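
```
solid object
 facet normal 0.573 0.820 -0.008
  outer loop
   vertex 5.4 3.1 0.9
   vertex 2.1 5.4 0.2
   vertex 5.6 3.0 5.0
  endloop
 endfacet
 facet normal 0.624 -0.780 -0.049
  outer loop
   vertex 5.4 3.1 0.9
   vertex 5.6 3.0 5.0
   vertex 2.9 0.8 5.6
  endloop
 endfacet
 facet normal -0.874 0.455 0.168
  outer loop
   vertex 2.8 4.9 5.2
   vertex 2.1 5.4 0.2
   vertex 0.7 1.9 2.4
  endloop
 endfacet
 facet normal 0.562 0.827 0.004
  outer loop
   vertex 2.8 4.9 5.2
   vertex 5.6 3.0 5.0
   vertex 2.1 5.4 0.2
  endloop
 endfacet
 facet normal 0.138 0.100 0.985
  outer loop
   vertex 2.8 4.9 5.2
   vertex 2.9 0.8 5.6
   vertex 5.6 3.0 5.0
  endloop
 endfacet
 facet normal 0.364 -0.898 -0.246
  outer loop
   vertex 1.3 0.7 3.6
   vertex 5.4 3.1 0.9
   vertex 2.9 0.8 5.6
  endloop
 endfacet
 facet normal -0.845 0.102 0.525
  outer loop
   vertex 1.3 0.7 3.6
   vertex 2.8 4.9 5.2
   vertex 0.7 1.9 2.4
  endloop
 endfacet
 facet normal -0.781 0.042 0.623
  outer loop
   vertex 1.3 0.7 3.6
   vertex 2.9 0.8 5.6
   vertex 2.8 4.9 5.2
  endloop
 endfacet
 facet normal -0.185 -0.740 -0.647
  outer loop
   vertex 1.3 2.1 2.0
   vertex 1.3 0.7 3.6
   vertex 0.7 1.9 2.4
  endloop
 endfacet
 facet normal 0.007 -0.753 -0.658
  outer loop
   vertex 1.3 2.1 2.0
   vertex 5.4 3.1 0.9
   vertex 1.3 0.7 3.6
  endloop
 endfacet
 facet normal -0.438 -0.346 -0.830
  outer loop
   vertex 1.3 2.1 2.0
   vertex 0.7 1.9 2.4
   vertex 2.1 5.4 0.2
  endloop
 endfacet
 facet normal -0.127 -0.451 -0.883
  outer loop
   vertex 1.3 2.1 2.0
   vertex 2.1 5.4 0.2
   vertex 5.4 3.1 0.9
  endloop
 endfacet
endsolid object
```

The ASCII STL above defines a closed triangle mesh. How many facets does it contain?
12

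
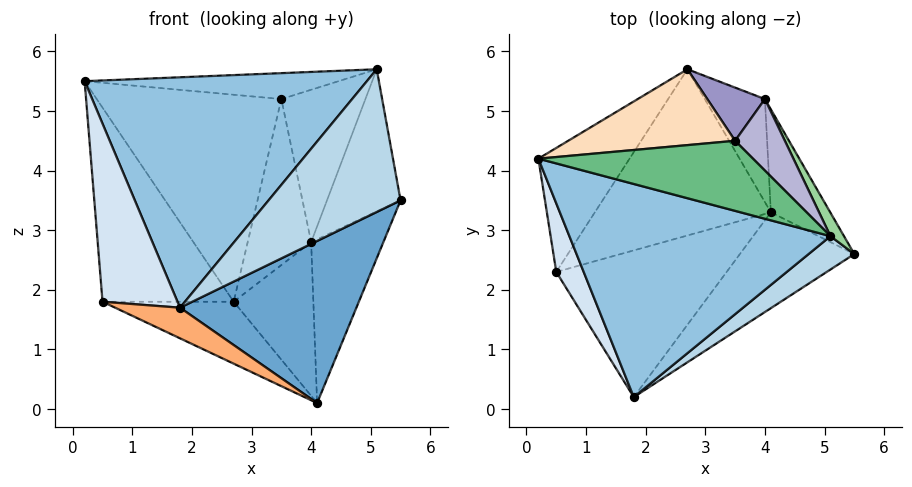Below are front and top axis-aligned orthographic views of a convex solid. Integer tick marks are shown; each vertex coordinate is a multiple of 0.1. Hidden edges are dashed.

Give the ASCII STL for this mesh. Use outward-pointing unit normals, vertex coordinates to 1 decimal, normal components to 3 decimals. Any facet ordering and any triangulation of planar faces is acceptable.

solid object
 facet normal 0.628 -0.670 -0.396
  outer loop
   vertex 4.1 3.3 0.1
   vertex 5.5 2.6 3.5
   vertex 1.8 0.2 1.7
  endloop
 endfacet
 facet normal -0.217 -0.717 0.663
  outer loop
   vertex 5.1 2.9 5.7
   vertex 0.2 4.2 5.5
   vertex 1.8 0.2 1.7
  endloop
 endfacet
 facet normal 0.462 -0.864 0.202
  outer loop
   vertex 5.1 2.9 5.7
   vertex 1.8 0.2 1.7
   vertex 5.5 2.6 3.5
  endloop
 endfacet
 facet normal -0.829 -0.523 0.201
  outer loop
   vertex 0.5 2.3 1.8
   vertex 1.8 0.2 1.7
   vertex 0.2 4.2 5.5
  endloop
 endfacet
 facet normal -0.793 0.513 -0.328
  outer loop
   vertex 0.5 2.3 1.8
   vertex 0.2 4.2 5.5
   vertex 2.7 5.7 1.8
  endloop
 endfacet
 facet normal -0.376 -0.189 -0.907
  outer loop
   vertex 0.5 2.3 1.8
   vertex 4.1 3.3 0.1
   vertex 1.8 0.2 1.7
  endloop
 endfacet
 facet normal -0.475 0.307 -0.825
  outer loop
   vertex 0.5 2.3 1.8
   vertex 2.7 5.7 1.8
   vertex 4.1 3.3 0.1
  endloop
 endfacet
 facet normal -0.054 0.938 0.344
  outer loop
   vertex 3.5 4.5 5.2
   vertex 2.7 5.7 1.8
   vertex 0.2 4.2 5.5
  endloop
 endfacet
 facet normal 0.054 0.346 0.937
  outer loop
   vertex 3.5 4.5 5.2
   vertex 0.2 4.2 5.5
   vertex 5.1 2.9 5.7
  endloop
 endfacet
 facet normal 0.853 0.515 0.085
  outer loop
   vertex 4.0 5.2 2.8
   vertex 5.1 2.9 5.7
   vertex 5.5 2.6 3.5
  endloop
 endfacet
 facet normal 0.864 0.426 -0.268
  outer loop
   vertex 4.0 5.2 2.8
   vertex 5.5 2.6 3.5
   vertex 4.1 3.3 0.1
  endloop
 endfacet
 facet normal 0.599 0.665 -0.446
  outer loop
   vertex 4.0 5.2 2.8
   vertex 4.1 3.3 0.1
   vertex 2.7 5.7 1.8
  endloop
 endfacet
 facet normal 0.130 0.944 0.303
  outer loop
   vertex 4.0 5.2 2.8
   vertex 2.7 5.7 1.8
   vertex 3.5 4.5 5.2
  endloop
 endfacet
 facet normal 0.611 0.716 0.336
  outer loop
   vertex 4.0 5.2 2.8
   vertex 3.5 4.5 5.2
   vertex 5.1 2.9 5.7
  endloop
 endfacet
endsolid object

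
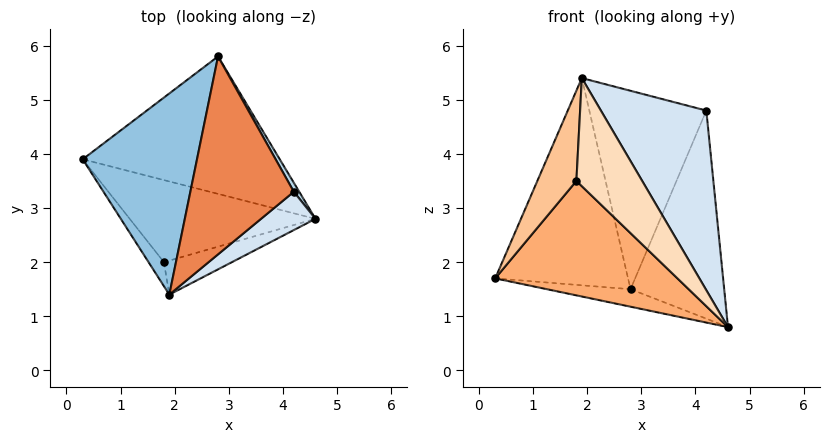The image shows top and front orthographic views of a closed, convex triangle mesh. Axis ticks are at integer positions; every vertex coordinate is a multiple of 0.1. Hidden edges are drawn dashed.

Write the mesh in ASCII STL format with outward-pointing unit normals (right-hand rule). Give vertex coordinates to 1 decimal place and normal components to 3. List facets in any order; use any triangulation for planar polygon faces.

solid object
 facet normal -0.173 0.124 -0.977
  outer loop
   vertex 2.8 5.8 1.5
   vertex 4.6 2.8 0.8
   vertex 0.3 3.9 1.7
  endloop
 endfacet
 facet normal -0.440 0.644 0.626
  outer loop
   vertex 1.9 1.4 5.4
   vertex 2.8 5.8 1.5
   vertex 0.3 3.9 1.7
  endloop
 endfacet
 facet normal 0.860 0.511 0.022
  outer loop
   vertex 4.2 3.3 4.8
   vertex 4.6 2.8 0.8
   vertex 2.8 5.8 1.5
  endloop
 endfacet
 facet normal 0.653 -0.741 0.158
  outer loop
   vertex 4.2 3.3 4.8
   vertex 1.9 1.4 5.4
   vertex 4.6 2.8 0.8
  endloop
 endfacet
 facet normal -0.372 0.657 0.656
  outer loop
   vertex 4.2 3.3 4.8
   vertex 2.8 5.8 1.5
   vertex 1.9 1.4 5.4
  endloop
 endfacet
 facet normal -0.313 -0.772 -0.554
  outer loop
   vertex 1.8 2.0 3.5
   vertex 0.3 3.9 1.7
   vertex 4.6 2.8 0.8
  endloop
 endfacet
 facet normal -0.675 -0.713 -0.190
  outer loop
   vertex 1.8 2.0 3.5
   vertex 1.9 1.4 5.4
   vertex 0.3 3.9 1.7
  endloop
 endfacet
 facet normal -0.017 -0.954 -0.300
  outer loop
   vertex 1.8 2.0 3.5
   vertex 4.6 2.8 0.8
   vertex 1.9 1.4 5.4
  endloop
 endfacet
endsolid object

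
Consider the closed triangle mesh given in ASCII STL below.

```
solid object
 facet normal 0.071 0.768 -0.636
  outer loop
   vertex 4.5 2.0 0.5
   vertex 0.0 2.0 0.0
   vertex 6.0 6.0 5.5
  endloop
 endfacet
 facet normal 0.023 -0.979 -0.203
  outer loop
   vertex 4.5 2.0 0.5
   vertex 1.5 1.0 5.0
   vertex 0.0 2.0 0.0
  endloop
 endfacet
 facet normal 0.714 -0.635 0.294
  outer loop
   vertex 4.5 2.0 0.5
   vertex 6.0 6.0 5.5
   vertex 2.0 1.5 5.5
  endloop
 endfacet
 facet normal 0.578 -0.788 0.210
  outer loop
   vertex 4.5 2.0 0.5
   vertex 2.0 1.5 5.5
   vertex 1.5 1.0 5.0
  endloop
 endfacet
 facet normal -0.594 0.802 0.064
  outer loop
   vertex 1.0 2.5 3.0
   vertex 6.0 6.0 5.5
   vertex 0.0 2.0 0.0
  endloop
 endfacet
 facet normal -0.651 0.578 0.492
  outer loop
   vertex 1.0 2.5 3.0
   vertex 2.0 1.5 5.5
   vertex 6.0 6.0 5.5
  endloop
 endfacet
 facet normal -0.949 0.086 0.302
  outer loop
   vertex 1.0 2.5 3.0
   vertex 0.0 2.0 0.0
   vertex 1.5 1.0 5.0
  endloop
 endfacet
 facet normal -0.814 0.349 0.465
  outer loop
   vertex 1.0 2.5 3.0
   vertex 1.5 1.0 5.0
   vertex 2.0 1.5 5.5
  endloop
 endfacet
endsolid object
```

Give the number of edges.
12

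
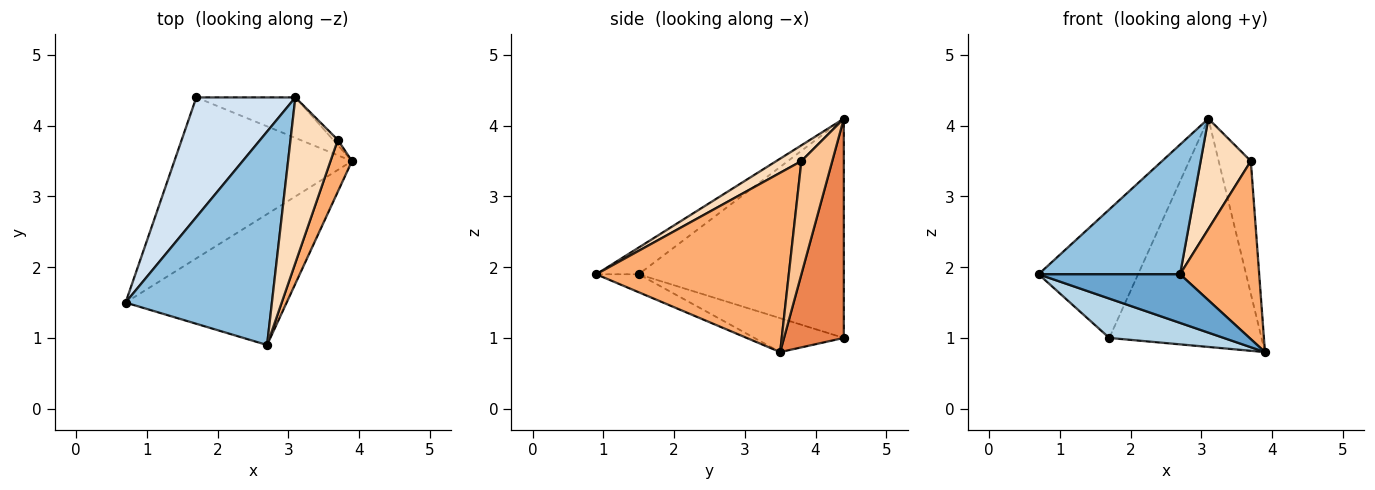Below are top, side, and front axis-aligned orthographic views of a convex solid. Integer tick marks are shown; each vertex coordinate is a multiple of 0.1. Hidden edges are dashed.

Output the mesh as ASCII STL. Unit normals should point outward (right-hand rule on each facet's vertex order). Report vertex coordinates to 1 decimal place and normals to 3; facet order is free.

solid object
 facet normal -0.104 -0.346 -0.932
  outer loop
   vertex 2.7 0.9 1.9
   vertex 0.7 1.5 1.9
   vertex 3.9 3.5 0.8
  endloop
 endfacet
 facet normal -0.154 -0.513 0.844
  outer loop
   vertex 3.1 4.4 4.1
   vertex 0.7 1.5 1.9
   vertex 2.7 0.9 1.9
  endloop
 endfacet
 facet normal -0.182 -0.234 -0.955
  outer loop
   vertex 1.7 4.4 1.0
   vertex 3.9 3.5 0.8
   vertex 0.7 1.5 1.9
  endloop
 endfacet
 facet normal -0.834 0.404 0.376
  outer loop
   vertex 1.7 4.4 1.0
   vertex 0.7 1.5 1.9
   vertex 3.1 4.4 4.1
  endloop
 endfacet
 facet normal 0.361 0.918 -0.163
  outer loop
   vertex 1.7 4.4 1.0
   vertex 3.1 4.4 4.1
   vertex 3.9 3.5 0.8
  endloop
 endfacet
 facet normal 0.919 -0.378 0.110
  outer loop
   vertex 3.7 3.8 3.5
   vertex 2.7 0.9 1.9
   vertex 3.9 3.5 0.8
  endloop
 endfacet
 facet normal 0.692 0.721 -0.029
  outer loop
   vertex 3.7 3.8 3.5
   vertex 3.9 3.5 0.8
   vertex 3.1 4.4 4.1
  endloop
 endfacet
 facet normal 0.267 -0.535 0.802
  outer loop
   vertex 3.7 3.8 3.5
   vertex 3.1 4.4 4.1
   vertex 2.7 0.9 1.9
  endloop
 endfacet
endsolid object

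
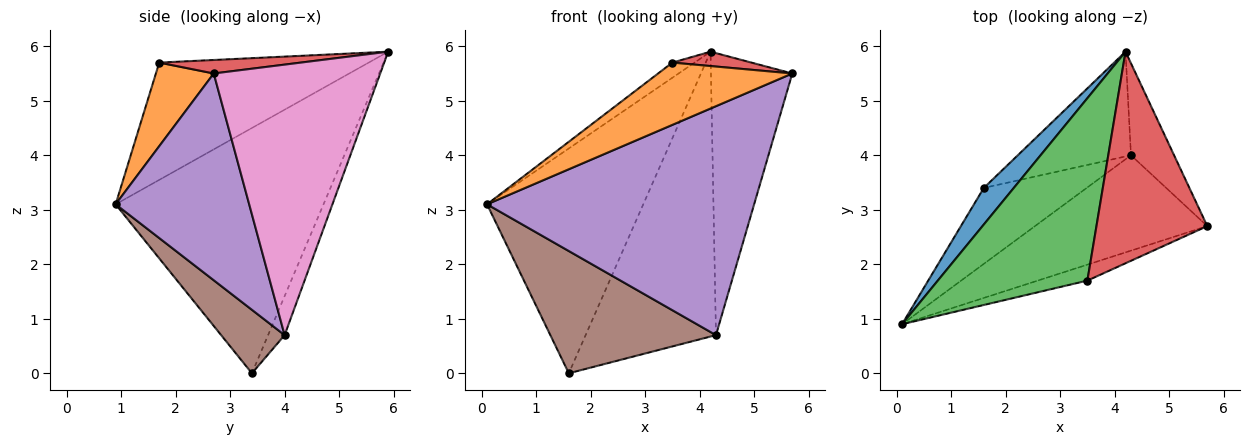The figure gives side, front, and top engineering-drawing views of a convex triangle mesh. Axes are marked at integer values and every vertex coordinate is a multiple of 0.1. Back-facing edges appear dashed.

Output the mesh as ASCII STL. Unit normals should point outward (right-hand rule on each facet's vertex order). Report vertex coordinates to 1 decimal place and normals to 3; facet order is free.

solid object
 facet normal -0.796 0.598 0.097
  outer loop
   vertex 1.6 3.4 0.0
   vertex 0.1 0.9 3.1
   vertex 4.2 5.9 5.9
  endloop
 endfacet
 facet normal 0.385 -0.894 -0.229
  outer loop
   vertex 3.5 1.7 5.7
   vertex 0.1 0.9 3.1
   vertex 5.7 2.7 5.5
  endloop
 endfacet
 facet normal -0.616 0.065 0.785
  outer loop
   vertex 3.5 1.7 5.7
   vertex 4.2 5.9 5.9
   vertex 0.1 0.9 3.1
  endloop
 endfacet
 facet normal 0.121 -0.067 0.990
  outer loop
   vertex 3.5 1.7 5.7
   vertex 5.7 2.7 5.5
   vertex 4.2 5.9 5.9
  endloop
 endfacet
 facet normal 0.419 -0.838 -0.349
  outer loop
   vertex 4.3 4.0 0.7
   vertex 5.7 2.7 5.5
   vertex 0.1 0.9 3.1
  endloop
 endfacet
 facet normal 0.310 -0.808 -0.502
  outer loop
   vertex 4.3 4.0 0.7
   vertex 0.1 0.9 3.1
   vertex 1.6 3.4 0.0
  endloop
 endfacet
 facet normal 0.889 0.435 -0.142
  outer loop
   vertex 4.3 4.0 0.7
   vertex 4.2 5.9 5.9
   vertex 5.7 2.7 5.5
  endloop
 endfacet
 facet normal -0.118 0.932 -0.343
  outer loop
   vertex 4.3 4.0 0.7
   vertex 1.6 3.4 0.0
   vertex 4.2 5.9 5.9
  endloop
 endfacet
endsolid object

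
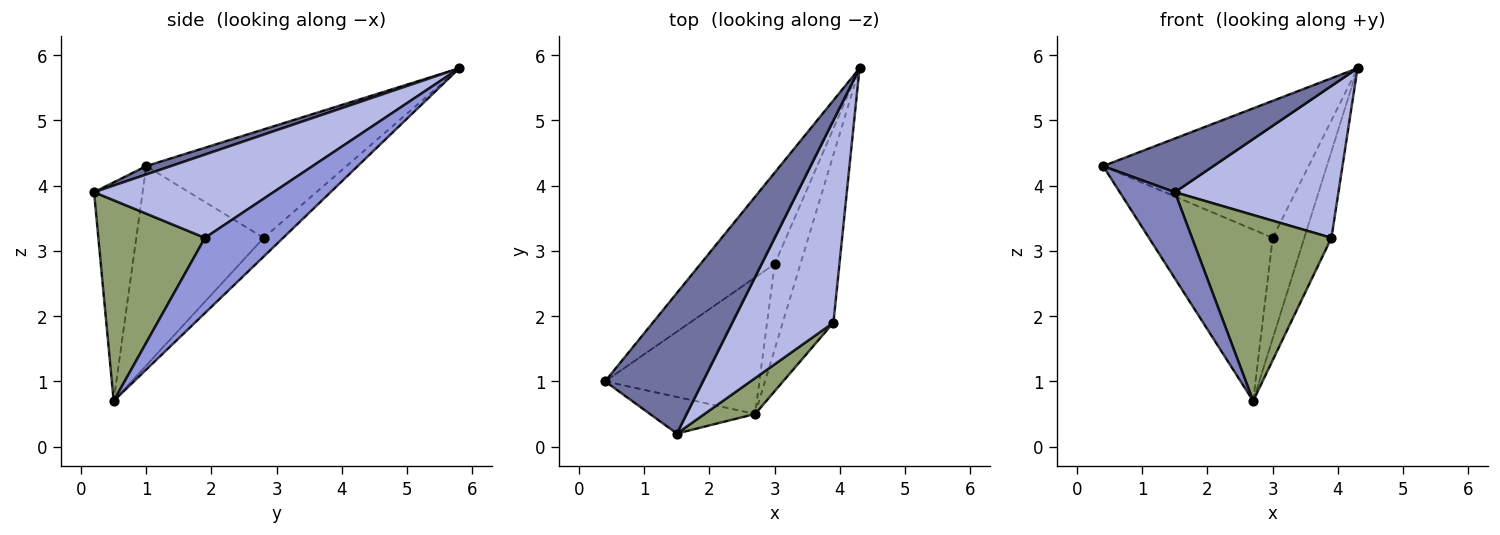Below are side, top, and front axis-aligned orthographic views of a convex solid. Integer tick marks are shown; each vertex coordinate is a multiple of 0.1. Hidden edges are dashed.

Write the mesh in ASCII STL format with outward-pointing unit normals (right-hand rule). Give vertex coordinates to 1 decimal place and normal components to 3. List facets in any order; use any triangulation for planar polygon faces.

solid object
 facet normal 0.080 -0.356 0.931
  outer loop
   vertex 1.5 0.2 3.9
   vertex 4.3 5.8 5.8
   vertex 0.4 1.0 4.3
  endloop
 endfacet
 facet normal -0.630 -0.715 -0.303
  outer loop
   vertex 1.5 0.2 3.9
   vertex 0.4 1.0 4.3
   vertex 2.7 0.5 0.7
  endloop
 endfacet
 facet normal 0.797 0.276 -0.537
  outer loop
   vertex 3.9 1.9 3.2
   vertex 2.7 0.5 0.7
   vertex 4.3 5.8 5.8
  endloop
 endfacet
 facet normal 0.550 -0.502 0.668
  outer loop
   vertex 3.9 1.9 3.2
   vertex 4.3 5.8 5.8
   vertex 1.5 0.2 3.9
  endloop
 endfacet
 facet normal 0.600 -0.785 0.152
  outer loop
   vertex 3.9 1.9 3.2
   vertex 1.5 0.2 3.9
   vertex 2.7 0.5 0.7
  endloop
 endfacet
 facet normal -0.630 0.646 -0.431
  outer loop
   vertex 3.0 2.8 3.2
   vertex 0.4 1.0 4.3
   vertex 4.3 5.8 5.8
  endloop
 endfacet
 facet normal -0.627 0.609 -0.485
  outer loop
   vertex 3.0 2.8 3.2
   vertex 2.7 0.5 0.7
   vertex 0.4 1.0 4.3
  endloop
 endfacet
 facet normal -0.425 0.691 -0.585
  outer loop
   vertex 3.0 2.8 3.2
   vertex 4.3 5.8 5.8
   vertex 2.7 0.5 0.7
  endloop
 endfacet
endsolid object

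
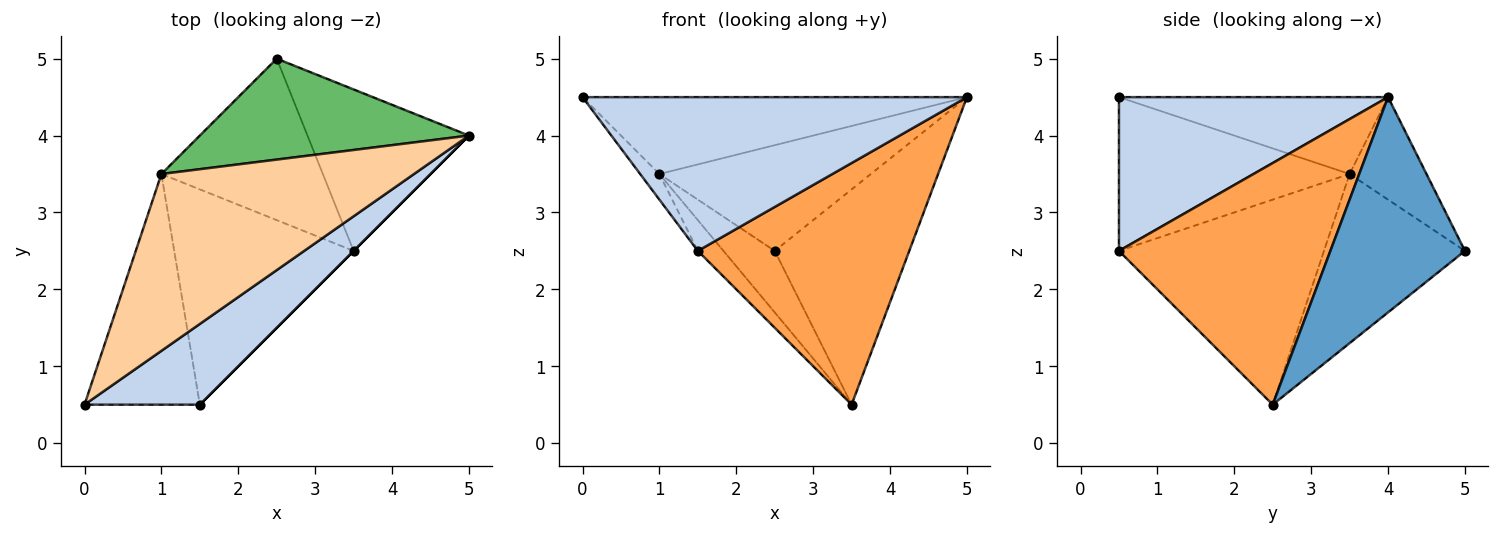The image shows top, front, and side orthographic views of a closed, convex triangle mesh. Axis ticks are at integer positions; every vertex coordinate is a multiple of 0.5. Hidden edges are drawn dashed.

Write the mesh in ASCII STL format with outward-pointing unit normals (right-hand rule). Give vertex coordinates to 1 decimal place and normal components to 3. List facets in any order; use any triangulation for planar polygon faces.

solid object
 facet normal 0.625 0.625 -0.469
  outer loop
   vertex 3.5 2.5 0.5
   vertex 2.5 5.0 2.5
   vertex 5.0 4.0 4.5
  endloop
 endfacet
 facet normal 0.527 -0.753 0.395
  outer loop
   vertex 1.5 0.5 2.5
   vertex 5.0 4.0 4.5
   vertex 0.0 0.5 4.5
  endloop
 endfacet
 facet normal 0.707 -0.707 0.000
  outer loop
   vertex 1.5 0.5 2.5
   vertex 3.5 2.5 0.5
   vertex 5.0 4.0 4.5
  endloop
 endfacet
 facet normal -0.269 0.384 0.883
  outer loop
   vertex 1.0 3.5 3.5
   vertex 0.0 0.5 4.5
   vertex 5.0 4.0 4.5
  endloop
 endfacet
 facet normal -0.254 0.700 0.668
  outer loop
   vertex 1.0 3.5 3.5
   vertex 5.0 4.0 4.5
   vertex 2.5 5.0 2.5
  endloop
 endfacet
 facet normal -0.798 0.067 -0.599
  outer loop
   vertex 1.0 3.5 3.5
   vertex 1.5 0.5 2.5
   vertex 0.0 0.5 4.5
  endloop
 endfacet
 facet normal -0.700 0.254 -0.668
  outer loop
   vertex 1.0 3.5 3.5
   vertex 2.5 5.0 2.5
   vertex 3.5 2.5 0.5
  endloop
 endfacet
 facet normal -0.749 0.094 -0.656
  outer loop
   vertex 1.0 3.5 3.5
   vertex 3.5 2.5 0.5
   vertex 1.5 0.5 2.5
  endloop
 endfacet
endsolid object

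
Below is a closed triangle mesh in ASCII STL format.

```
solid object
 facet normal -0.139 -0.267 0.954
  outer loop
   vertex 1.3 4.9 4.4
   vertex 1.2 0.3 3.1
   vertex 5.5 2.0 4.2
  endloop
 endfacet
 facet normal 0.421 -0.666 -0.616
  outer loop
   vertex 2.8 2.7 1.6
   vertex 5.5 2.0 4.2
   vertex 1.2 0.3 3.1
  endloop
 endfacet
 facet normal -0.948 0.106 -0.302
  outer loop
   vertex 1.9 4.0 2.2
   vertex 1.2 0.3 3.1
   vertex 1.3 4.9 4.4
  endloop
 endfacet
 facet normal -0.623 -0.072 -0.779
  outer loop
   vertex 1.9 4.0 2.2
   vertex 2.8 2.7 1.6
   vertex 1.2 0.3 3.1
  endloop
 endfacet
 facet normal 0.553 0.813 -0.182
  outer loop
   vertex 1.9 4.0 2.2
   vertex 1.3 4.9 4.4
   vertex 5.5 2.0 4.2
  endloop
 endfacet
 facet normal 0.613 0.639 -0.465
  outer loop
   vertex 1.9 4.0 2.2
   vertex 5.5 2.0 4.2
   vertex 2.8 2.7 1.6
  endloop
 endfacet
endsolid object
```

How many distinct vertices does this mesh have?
5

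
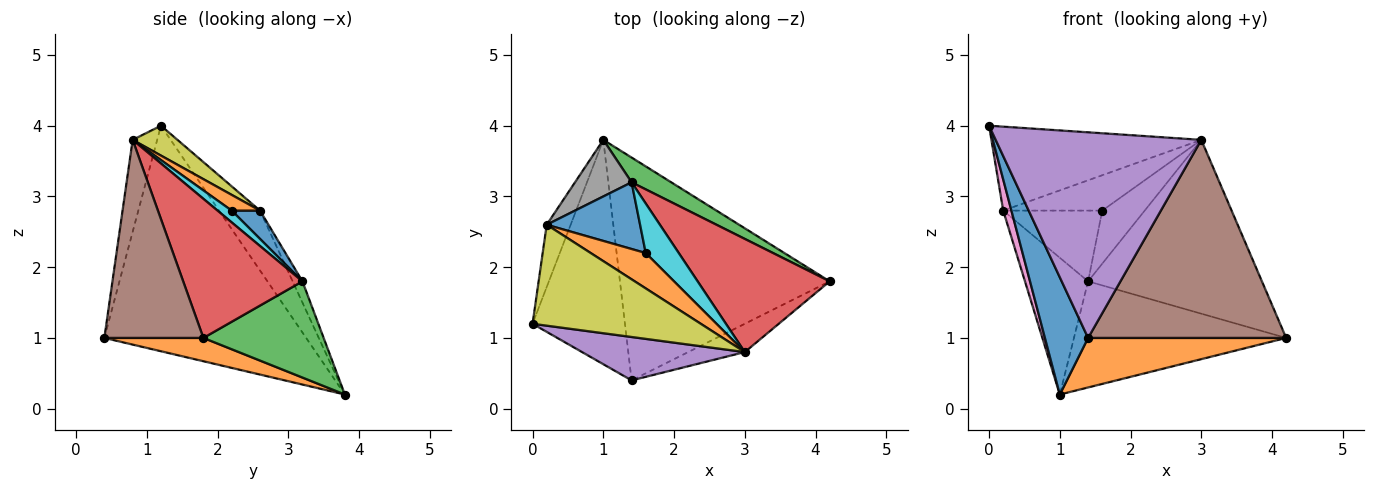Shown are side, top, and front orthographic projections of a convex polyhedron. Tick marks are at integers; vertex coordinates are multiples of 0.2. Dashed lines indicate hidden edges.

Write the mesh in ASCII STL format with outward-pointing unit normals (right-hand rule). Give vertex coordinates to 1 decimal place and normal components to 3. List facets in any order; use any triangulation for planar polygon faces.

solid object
 facet normal -0.908 -0.194 -0.372
  outer loop
   vertex 1.4 0.4 1.0
   vertex 0.0 1.2 4.0
   vertex 1.0 3.8 0.2
  endloop
 endfacet
 facet normal 0.108 -0.216 -0.970
  outer loop
   vertex 1.4 0.4 1.0
   vertex 1.0 3.8 0.2
   vertex 4.2 1.8 1.0
  endloop
 endfacet
 facet normal 0.483 0.853 0.199
  outer loop
   vertex 1.4 3.2 1.8
   vertex 4.2 1.8 1.0
   vertex 1.0 3.8 0.2
  endloop
 endfacet
 facet normal 0.498 0.726 0.473
  outer loop
   vertex 3.0 0.8 3.8
   vertex 4.2 1.8 1.0
   vertex 1.4 3.2 1.8
  endloop
 endfacet
 facet normal -0.116 -0.972 0.205
  outer loop
   vertex 3.0 0.8 3.8
   vertex 0.0 1.2 4.0
   vertex 1.4 0.4 1.0
  endloop
 endfacet
 facet normal 0.444 -0.887 -0.127
  outer loop
   vertex 3.0 0.8 3.8
   vertex 1.4 0.4 1.0
   vertex 4.2 1.8 1.0
  endloop
 endfacet
 facet normal -0.913 -0.183 -0.365
  outer loop
   vertex 0.2 2.6 2.8
   vertex 1.0 3.8 0.2
   vertex 0.0 1.2 4.0
  endloop
 endfacet
 facet normal -0.142 0.915 0.378
  outer loop
   vertex 0.2 2.6 2.8
   vertex 1.4 3.2 1.8
   vertex 1.0 3.8 0.2
  endloop
 endfacet
 facet normal 0.135 0.634 0.762
  outer loop
   vertex 0.2 2.6 2.8
   vertex 0.0 1.2 4.0
   vertex 3.0 0.8 3.8
  endloop
 endfacet
 facet normal 0.237 0.710 0.663
  outer loop
   vertex 1.6 2.2 2.8
   vertex 3.0 0.8 3.8
   vertex 1.4 3.2 1.8
  endloop
 endfacet
 facet normal 0.204 0.712 0.672
  outer loop
   vertex 1.6 2.2 2.8
   vertex 1.4 3.2 1.8
   vertex 0.2 2.6 2.8
  endloop
 endfacet
 facet normal 0.198 0.693 0.693
  outer loop
   vertex 1.6 2.2 2.8
   vertex 0.2 2.6 2.8
   vertex 3.0 0.8 3.8
  endloop
 endfacet
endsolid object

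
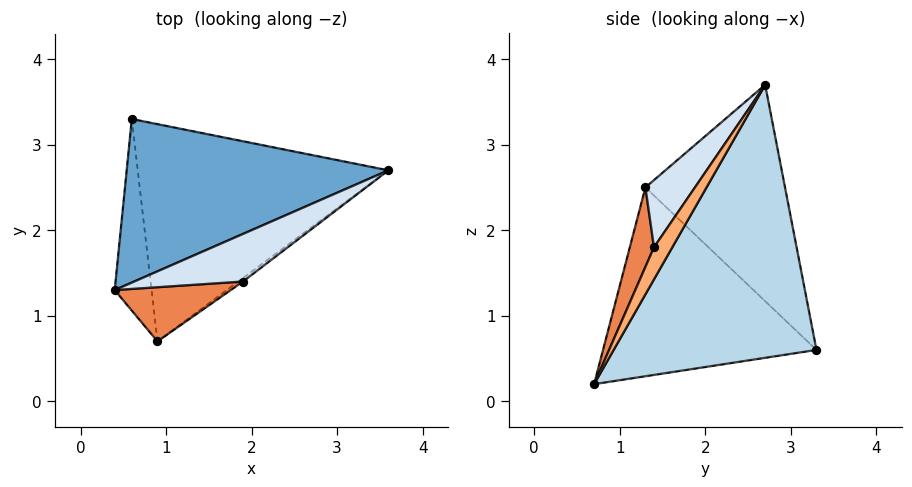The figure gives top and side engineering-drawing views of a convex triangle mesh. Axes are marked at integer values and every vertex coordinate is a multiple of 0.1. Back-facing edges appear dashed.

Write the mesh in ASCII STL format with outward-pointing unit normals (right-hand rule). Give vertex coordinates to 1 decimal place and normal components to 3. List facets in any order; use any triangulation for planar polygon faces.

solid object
 facet normal -0.499 0.623 0.603
  outer loop
   vertex 0.6 3.3 0.6
   vertex 0.4 1.3 2.5
   vertex 3.6 2.7 3.7
  endloop
 endfacet
 facet normal -0.978 -0.083 -0.191
  outer loop
   vertex 0.9 0.7 0.2
   vertex 0.4 1.3 2.5
   vertex 0.6 3.3 0.6
  endloop
 endfacet
 facet normal 0.724 0.186 -0.665
  outer loop
   vertex 0.9 0.7 0.2
   vertex 0.6 3.3 0.6
   vertex 3.6 2.7 3.7
  endloop
 endfacet
 facet normal 0.242 -0.888 0.391
  outer loop
   vertex 1.9 1.4 1.8
   vertex 3.6 2.7 3.7
   vertex 0.4 1.3 2.5
  endloop
 endfacet
 facet normal 0.197 -0.937 0.287
  outer loop
   vertex 1.9 1.4 1.8
   vertex 0.4 1.3 2.5
   vertex 0.9 0.7 0.2
  endloop
 endfacet
 facet normal 0.672 -0.734 -0.099
  outer loop
   vertex 1.9 1.4 1.8
   vertex 0.9 0.7 0.2
   vertex 3.6 2.7 3.7
  endloop
 endfacet
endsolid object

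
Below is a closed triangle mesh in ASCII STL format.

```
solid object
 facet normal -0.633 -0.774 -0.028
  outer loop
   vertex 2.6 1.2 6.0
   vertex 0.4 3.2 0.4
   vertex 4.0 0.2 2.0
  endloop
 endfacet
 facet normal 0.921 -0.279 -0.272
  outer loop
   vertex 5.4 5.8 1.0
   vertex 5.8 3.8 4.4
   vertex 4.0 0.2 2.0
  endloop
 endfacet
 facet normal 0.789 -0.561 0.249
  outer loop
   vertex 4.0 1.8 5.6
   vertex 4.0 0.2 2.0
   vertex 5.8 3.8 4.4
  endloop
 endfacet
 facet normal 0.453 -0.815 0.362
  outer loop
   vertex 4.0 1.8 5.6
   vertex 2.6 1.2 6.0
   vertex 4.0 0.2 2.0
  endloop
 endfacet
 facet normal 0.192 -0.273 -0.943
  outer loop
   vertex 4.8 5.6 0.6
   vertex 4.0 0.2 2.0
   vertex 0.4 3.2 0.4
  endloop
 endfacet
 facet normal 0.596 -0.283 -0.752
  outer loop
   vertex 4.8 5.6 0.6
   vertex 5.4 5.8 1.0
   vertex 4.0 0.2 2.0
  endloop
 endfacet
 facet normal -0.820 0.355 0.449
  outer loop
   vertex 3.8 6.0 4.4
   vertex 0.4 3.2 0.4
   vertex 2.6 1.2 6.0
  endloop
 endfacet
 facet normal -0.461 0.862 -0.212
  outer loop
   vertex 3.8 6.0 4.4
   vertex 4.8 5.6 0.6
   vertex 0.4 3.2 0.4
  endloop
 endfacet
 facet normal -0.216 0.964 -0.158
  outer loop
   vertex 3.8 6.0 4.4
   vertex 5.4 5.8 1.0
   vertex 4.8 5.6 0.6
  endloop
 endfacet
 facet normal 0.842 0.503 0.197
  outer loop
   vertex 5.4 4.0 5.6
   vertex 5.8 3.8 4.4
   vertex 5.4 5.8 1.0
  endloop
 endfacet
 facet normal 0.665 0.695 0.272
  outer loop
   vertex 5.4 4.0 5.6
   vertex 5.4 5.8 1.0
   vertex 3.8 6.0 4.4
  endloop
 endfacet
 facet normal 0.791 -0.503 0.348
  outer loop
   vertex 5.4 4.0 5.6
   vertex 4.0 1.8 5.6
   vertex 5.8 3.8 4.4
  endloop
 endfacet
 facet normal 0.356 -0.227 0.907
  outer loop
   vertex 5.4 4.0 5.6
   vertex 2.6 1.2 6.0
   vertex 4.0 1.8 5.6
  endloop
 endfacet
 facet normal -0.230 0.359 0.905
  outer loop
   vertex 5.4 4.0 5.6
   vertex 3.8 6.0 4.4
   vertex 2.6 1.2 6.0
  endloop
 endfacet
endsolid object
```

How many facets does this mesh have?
14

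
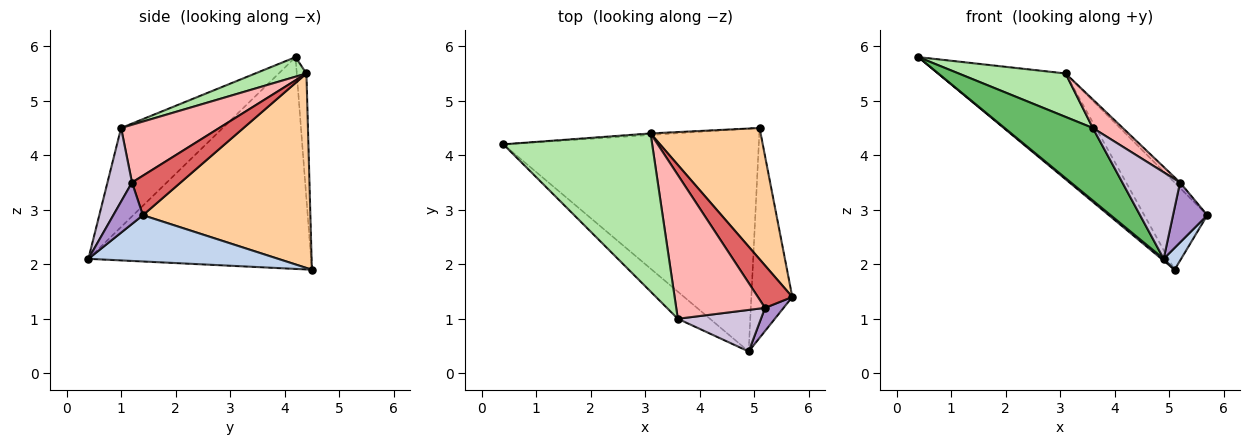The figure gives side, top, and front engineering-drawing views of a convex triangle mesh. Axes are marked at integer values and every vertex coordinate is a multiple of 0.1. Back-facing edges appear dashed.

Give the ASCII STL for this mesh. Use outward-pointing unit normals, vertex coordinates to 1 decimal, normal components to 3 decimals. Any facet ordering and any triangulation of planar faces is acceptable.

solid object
 facet normal -0.638 -0.006 -0.770
  outer loop
   vertex 4.9 0.4 2.1
   vertex 0.4 4.2 5.8
   vertex 5.1 4.5 1.9
  endloop
 endfacet
 facet normal 0.747 -0.069 -0.661
  outer loop
   vertex 4.9 0.4 2.1
   vertex 5.1 4.5 1.9
   vertex 5.7 1.4 2.9
  endloop
 endfacet
 facet normal -0.075 0.997 -0.014
  outer loop
   vertex 3.1 4.4 5.5
   vertex 5.1 4.5 1.9
   vertex 0.4 4.2 5.8
  endloop
 endfacet
 facet normal 0.827 0.311 0.468
  outer loop
   vertex 3.1 4.4 5.5
   vertex 5.7 1.4 2.9
   vertex 5.1 4.5 1.9
  endloop
 endfacet
 facet normal -0.733 -0.637 -0.238
  outer loop
   vertex 3.6 1.0 4.5
   vertex 0.4 4.2 5.8
   vertex 4.9 0.4 2.1
  endloop
 endfacet
 facet normal 0.126 -0.263 0.957
  outer loop
   vertex 3.6 1.0 4.5
   vertex 3.1 4.4 5.5
   vertex 0.4 4.2 5.8
  endloop
 endfacet
 facet normal 0.752 0.084 0.654
  outer loop
   vertex 5.2 1.2 3.5
   vertex 5.7 1.4 2.9
   vertex 3.1 4.4 5.5
  endloop
 endfacet
 facet normal 0.537 -0.164 0.827
  outer loop
   vertex 5.2 1.2 3.5
   vertex 3.1 4.4 5.5
   vertex 3.6 1.0 4.5
  endloop
 endfacet
 facet normal 0.627 -0.726 0.281
  outer loop
   vertex 5.2 1.2 3.5
   vertex 4.9 0.4 2.1
   vertex 5.7 1.4 2.9
  endloop
 endfacet
 facet normal 0.358 -0.842 0.404
  outer loop
   vertex 5.2 1.2 3.5
   vertex 3.6 1.0 4.5
   vertex 4.9 0.4 2.1
  endloop
 endfacet
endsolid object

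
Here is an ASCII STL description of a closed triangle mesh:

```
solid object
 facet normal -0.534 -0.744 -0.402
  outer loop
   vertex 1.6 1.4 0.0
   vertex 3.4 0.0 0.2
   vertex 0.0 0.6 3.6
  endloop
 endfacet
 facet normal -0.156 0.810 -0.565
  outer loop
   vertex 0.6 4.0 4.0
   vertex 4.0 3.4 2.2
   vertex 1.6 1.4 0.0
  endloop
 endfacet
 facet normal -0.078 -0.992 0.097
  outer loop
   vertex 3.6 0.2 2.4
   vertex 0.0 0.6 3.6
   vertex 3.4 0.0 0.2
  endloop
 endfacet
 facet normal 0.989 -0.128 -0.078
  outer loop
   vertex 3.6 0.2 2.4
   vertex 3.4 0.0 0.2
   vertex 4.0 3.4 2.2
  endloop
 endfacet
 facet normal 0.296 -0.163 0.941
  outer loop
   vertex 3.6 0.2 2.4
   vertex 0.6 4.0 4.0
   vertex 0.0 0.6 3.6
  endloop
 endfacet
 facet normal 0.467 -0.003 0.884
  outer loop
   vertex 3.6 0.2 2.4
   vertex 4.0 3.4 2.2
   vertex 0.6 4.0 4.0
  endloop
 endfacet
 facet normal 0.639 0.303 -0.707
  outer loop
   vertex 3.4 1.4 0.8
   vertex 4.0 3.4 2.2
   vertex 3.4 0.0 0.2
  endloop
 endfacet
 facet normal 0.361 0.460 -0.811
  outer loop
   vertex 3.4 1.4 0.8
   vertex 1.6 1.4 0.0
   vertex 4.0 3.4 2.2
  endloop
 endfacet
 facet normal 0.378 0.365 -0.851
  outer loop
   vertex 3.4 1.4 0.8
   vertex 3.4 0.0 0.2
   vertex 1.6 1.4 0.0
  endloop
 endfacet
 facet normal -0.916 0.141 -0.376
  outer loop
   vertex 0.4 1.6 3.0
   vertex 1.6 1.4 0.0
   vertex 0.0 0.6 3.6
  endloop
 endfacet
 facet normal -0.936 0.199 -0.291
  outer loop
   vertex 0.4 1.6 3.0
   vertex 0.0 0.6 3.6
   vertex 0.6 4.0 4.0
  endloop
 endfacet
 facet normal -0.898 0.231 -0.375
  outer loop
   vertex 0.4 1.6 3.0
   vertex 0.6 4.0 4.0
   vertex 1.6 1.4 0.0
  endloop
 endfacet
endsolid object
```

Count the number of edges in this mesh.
18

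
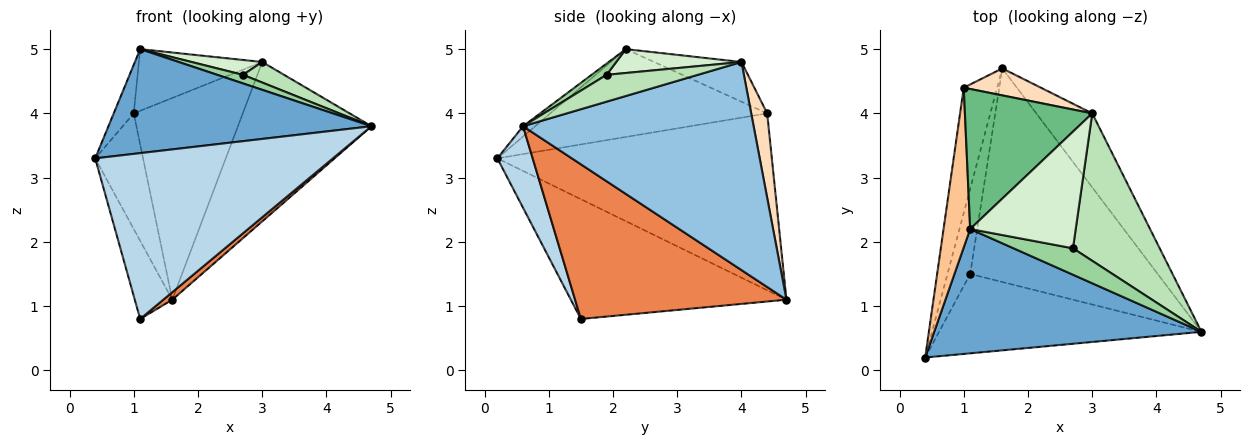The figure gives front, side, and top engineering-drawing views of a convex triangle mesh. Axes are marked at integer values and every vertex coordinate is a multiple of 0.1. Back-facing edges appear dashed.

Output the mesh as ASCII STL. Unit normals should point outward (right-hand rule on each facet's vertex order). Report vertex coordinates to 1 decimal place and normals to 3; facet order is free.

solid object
 facet normal -0.029 -0.641 0.767
  outer loop
   vertex 1.1 2.2 5.0
   vertex 0.4 0.2 3.3
   vertex 4.7 0.6 3.8
  endloop
 endfacet
 facet normal 0.843 0.488 -0.227
  outer loop
   vertex 3.0 4.0 4.8
   vertex 4.7 0.6 3.8
   vertex 1.6 4.7 1.1
  endloop
 endfacet
 facet normal 0.133 -0.894 -0.428
  outer loop
   vertex 1.1 1.5 0.8
   vertex 4.7 0.6 3.8
   vertex 0.4 0.2 3.3
  endloop
 endfacet
 facet normal -0.968 0.169 -0.184
  outer loop
   vertex 1.1 1.5 0.8
   vertex 0.4 0.2 3.3
   vertex 1.6 4.7 1.1
  endloop
 endfacet
 facet normal 0.636 -0.027 -0.771
  outer loop
   vertex 1.1 1.5 0.8
   vertex 1.6 4.7 1.1
   vertex 4.7 0.6 3.8
  endloop
 endfacet
 facet normal -0.969 0.169 -0.183
  outer loop
   vertex 1.0 4.4 4.0
   vertex 1.6 4.7 1.1
   vertex 0.4 0.2 3.3
  endloop
 endfacet
 facet normal -0.953 0.088 0.289
  outer loop
   vertex 1.0 4.4 4.0
   vertex 0.4 0.2 3.3
   vertex 1.1 2.2 5.0
  endloop
 endfacet
 facet normal 0.144 0.981 0.131
  outer loop
   vertex 1.0 4.4 4.0
   vertex 3.0 4.0 4.8
   vertex 1.6 4.7 1.1
  endloop
 endfacet
 facet normal -0.275 0.388 0.880
  outer loop
   vertex 1.0 4.4 4.0
   vertex 1.1 2.2 5.0
   vertex 3.0 4.0 4.8
  endloop
 endfacet
 facet normal 0.177 -0.304 0.936
  outer loop
   vertex 2.7 1.9 4.6
   vertex 1.1 2.2 5.0
   vertex 4.7 0.6 3.8
  endloop
 endfacet
 facet normal 0.293 -0.132 0.947
  outer loop
   vertex 2.7 1.9 4.6
   vertex 4.7 0.6 3.8
   vertex 3.0 4.0 4.8
  endloop
 endfacet
 facet normal 0.219 -0.123 0.968
  outer loop
   vertex 2.7 1.9 4.6
   vertex 3.0 4.0 4.8
   vertex 1.1 2.2 5.0
  endloop
 endfacet
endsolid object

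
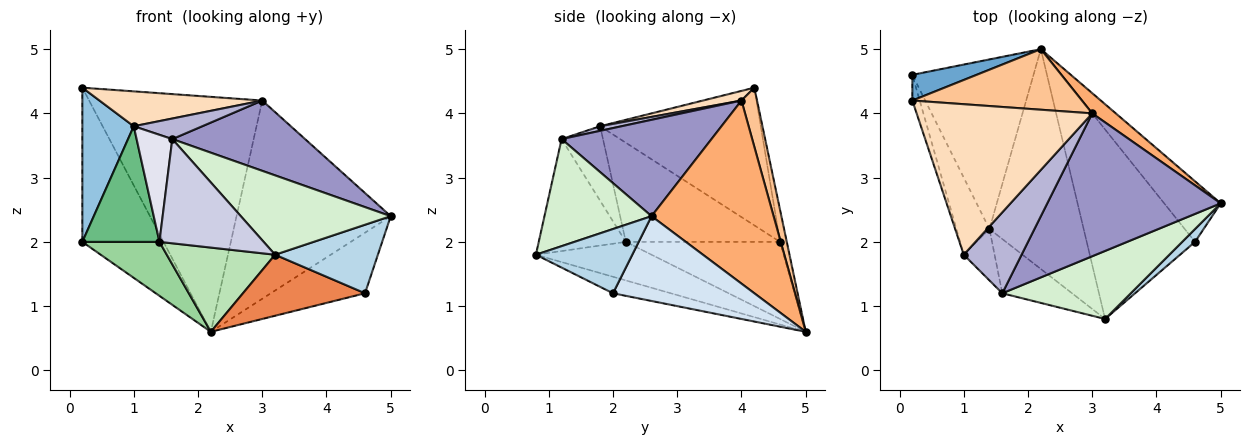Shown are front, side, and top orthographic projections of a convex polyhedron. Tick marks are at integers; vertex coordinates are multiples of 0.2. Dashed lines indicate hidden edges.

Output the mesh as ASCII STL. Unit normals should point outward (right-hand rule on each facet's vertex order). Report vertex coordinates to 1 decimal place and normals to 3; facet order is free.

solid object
 facet normal -0.082 0.983 0.164
  outer loop
   vertex 2.2 5.0 0.6
   vertex 0.2 4.6 2.0
   vertex 0.2 4.2 4.4
  endloop
 endfacet
 facet normal -0.951 -0.304 -0.051
  outer loop
   vertex 1.0 1.8 3.8
   vertex 0.2 4.2 4.4
   vertex 0.2 4.6 2.0
  endloop
 endfacet
 facet normal 0.678 -0.723 0.136
  outer loop
   vertex 4.6 2.0 1.2
   vertex 5.0 2.6 2.4
   vertex 3.2 0.8 1.8
  endloop
 endfacet
 facet normal 0.728 0.485 -0.485
  outer loop
   vertex 4.6 2.0 1.2
   vertex 2.2 5.0 0.6
   vertex 5.0 2.6 2.4
  endloop
 endfacet
 facet normal -0.144 -0.303 -0.942
  outer loop
   vertex 4.6 2.0 1.2
   vertex 3.2 0.8 1.8
   vertex 2.2 5.0 0.6
  endloop
 endfacet
 facet normal 0.619 0.782 0.080
  outer loop
   vertex 3.0 4.0 4.2
   vertex 5.0 2.6 2.4
   vertex 2.2 5.0 0.6
  endloop
 endfacet
 facet normal 0.087 0.965 0.249
  outer loop
   vertex 3.0 4.0 4.2
   vertex 2.2 5.0 0.6
   vertex 0.2 4.2 4.4
  endloop
 endfacet
 facet normal 0.053 -0.225 0.973
  outer loop
   vertex 3.0 4.0 4.2
   vertex 0.2 4.2 4.4
   vertex 1.0 1.8 3.8
  endloop
 endfacet
 facet normal -0.857 -0.429 -0.286
  outer loop
   vertex 1.4 2.2 2.0
   vertex 1.0 1.8 3.8
   vertex 0.2 4.6 2.0
  endloop
 endfacet
 facet normal -0.519 -0.259 -0.815
  outer loop
   vertex 1.4 2.2 2.0
   vertex 0.2 4.6 2.0
   vertex 2.2 5.0 0.6
  endloop
 endfacet
 facet normal -0.357 -0.334 -0.872
  outer loop
   vertex 1.4 2.2 2.0
   vertex 2.2 5.0 0.6
   vertex 3.2 0.8 1.8
  endloop
 endfacet
 facet normal 0.477 -0.667 0.572
  outer loop
   vertex 1.6 1.2 3.6
   vertex 3.2 0.8 1.8
   vertex 5.0 2.6 2.4
  endloop
 endfacet
 facet normal 0.446 -0.395 0.803
  outer loop
   vertex 1.6 1.2 3.6
   vertex 5.0 2.6 2.4
   vertex 3.0 4.0 4.2
  endloop
 endfacet
 facet normal 0.077 -0.245 0.966
  outer loop
   vertex 1.6 1.2 3.6
   vertex 3.0 4.0 4.2
   vertex 1.0 1.8 3.8
  endloop
 endfacet
 facet normal -0.595 -0.713 -0.371
  outer loop
   vertex 1.6 1.2 3.6
   vertex 1.4 2.2 2.0
   vertex 3.2 0.8 1.8
  endloop
 endfacet
 facet normal -0.723 -0.623 -0.299
  outer loop
   vertex 1.6 1.2 3.6
   vertex 1.0 1.8 3.8
   vertex 1.4 2.2 2.0
  endloop
 endfacet
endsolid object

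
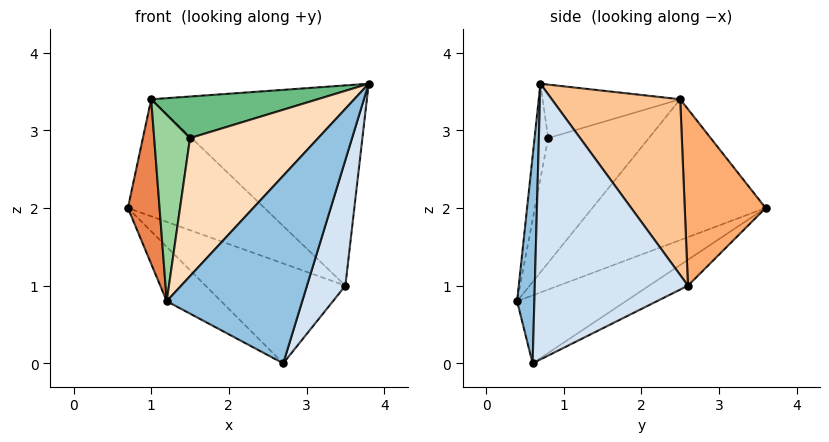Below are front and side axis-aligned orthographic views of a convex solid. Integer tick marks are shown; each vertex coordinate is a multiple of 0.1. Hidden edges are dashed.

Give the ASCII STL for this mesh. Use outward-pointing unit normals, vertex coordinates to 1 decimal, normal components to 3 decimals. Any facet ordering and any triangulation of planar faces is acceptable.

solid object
 facet normal -0.482 0.241 -0.843
  outer loop
   vertex 2.7 0.6 0.0
   vertex 1.2 0.4 0.8
   vertex 0.7 3.6 2.0
  endloop
 endfacet
 facet normal 0.126 -0.992 -0.011
  outer loop
   vertex 2.7 0.6 0.0
   vertex 3.8 0.7 3.6
   vertex 1.2 0.4 0.8
  endloop
 endfacet
 facet normal -0.135 0.486 -0.864
  outer loop
   vertex 3.5 2.6 1.0
   vertex 2.7 0.6 0.0
   vertex 0.7 3.6 2.0
  endloop
 endfacet
 facet normal 0.932 -0.234 -0.278
  outer loop
   vertex 3.5 2.6 1.0
   vertex 3.8 0.7 3.6
   vertex 2.7 0.6 0.0
  endloop
 endfacet
 facet normal -0.981 -0.179 0.069
  outer loop
   vertex 1.0 2.5 3.4
   vertex 0.7 3.6 2.0
   vertex 1.2 0.4 0.8
  endloop
 endfacet
 facet normal 0.443 0.748 0.493
  outer loop
   vertex 1.0 2.5 3.4
   vertex 3.5 2.6 1.0
   vertex 0.7 3.6 2.0
  endloop
 endfacet
 facet normal 0.445 0.747 0.494
  outer loop
   vertex 1.0 2.5 3.4
   vertex 3.8 0.7 3.6
   vertex 3.5 2.6 1.0
  endloop
 endfacet
 facet normal -0.103 -0.974 0.200
  outer loop
   vertex 1.5 0.8 2.9
   vertex 1.2 0.4 0.8
   vertex 3.8 0.7 3.6
  endloop
 endfacet
 facet normal -0.287 -0.347 0.893
  outer loop
   vertex 1.5 0.8 2.9
   vertex 3.8 0.7 3.6
   vertex 1.0 2.5 3.4
  endloop
 endfacet
 facet normal -0.924 -0.329 0.195
  outer loop
   vertex 1.5 0.8 2.9
   vertex 1.0 2.5 3.4
   vertex 1.2 0.4 0.8
  endloop
 endfacet
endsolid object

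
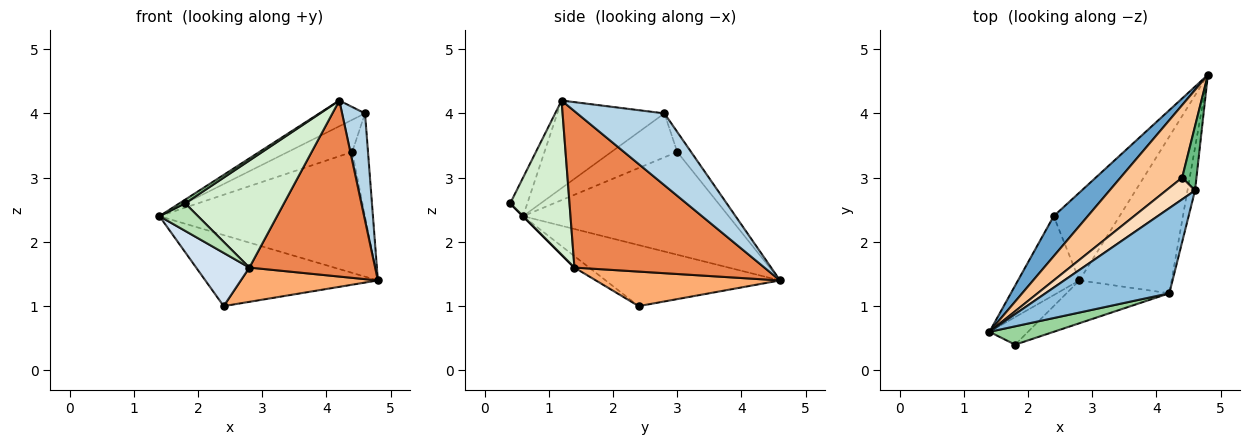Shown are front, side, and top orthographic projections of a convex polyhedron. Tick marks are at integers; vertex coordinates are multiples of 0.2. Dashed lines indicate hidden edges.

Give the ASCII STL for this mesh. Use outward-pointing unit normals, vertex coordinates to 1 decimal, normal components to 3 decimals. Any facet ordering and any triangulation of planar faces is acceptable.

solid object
 facet normal -0.661 0.654 0.369
  outer loop
   vertex 2.4 2.4 1.0
   vertex 1.4 0.6 2.4
   vertex 4.8 4.6 1.4
  endloop
 endfacet
 facet normal -0.561 0.239 0.793
  outer loop
   vertex 4.6 2.8 4.0
   vertex 1.4 0.6 2.4
   vertex 4.2 1.2 4.2
  endloop
 endfacet
 facet normal 0.962 -0.253 -0.101
  outer loop
   vertex 4.6 2.8 4.0
   vertex 4.2 1.2 4.2
   vertex 4.8 4.6 1.4
  endloop
 endfacet
 facet normal -0.152 -0.553 -0.819
  outer loop
   vertex 2.8 1.4 1.6
   vertex 1.4 0.6 2.4
   vertex 2.4 2.4 1.0
  endloop
 endfacet
 facet normal 0.748 -0.495 -0.441
  outer loop
   vertex 2.8 1.4 1.6
   vertex 4.8 4.6 1.4
   vertex 4.2 1.2 4.2
  endloop
 endfacet
 facet normal 0.439 -0.327 -0.837
  outer loop
   vertex 2.8 1.4 1.6
   vertex 2.4 2.4 1.0
   vertex 4.8 4.6 1.4
  endloop
 endfacet
 facet normal -0.651 0.651 0.391
  outer loop
   vertex 4.4 3.0 3.4
   vertex 4.8 4.6 1.4
   vertex 1.4 0.6 2.4
  endloop
 endfacet
 facet normal -0.647 0.632 0.426
  outer loop
   vertex 4.4 3.0 3.4
   vertex 1.4 0.6 2.4
   vertex 4.6 2.8 4.0
  endloop
 endfacet
 facet normal -0.596 0.681 0.426
  outer loop
   vertex 4.4 3.0 3.4
   vertex 4.6 2.8 4.0
   vertex 4.8 4.6 1.4
  endloop
 endfacet
 facet normal -0.507 -0.169 0.845
  outer loop
   vertex 1.8 0.4 2.6
   vertex 4.2 1.2 4.2
   vertex 1.4 0.6 2.4
  endloop
 endfacet
 facet normal 0.000 -0.707 -0.707
  outer loop
   vertex 1.8 0.4 2.6
   vertex 1.4 0.6 2.4
   vertex 2.8 1.4 1.6
  endloop
 endfacet
 facet normal 0.487 -0.811 -0.324
  outer loop
   vertex 1.8 0.4 2.6
   vertex 2.8 1.4 1.6
   vertex 4.2 1.2 4.2
  endloop
 endfacet
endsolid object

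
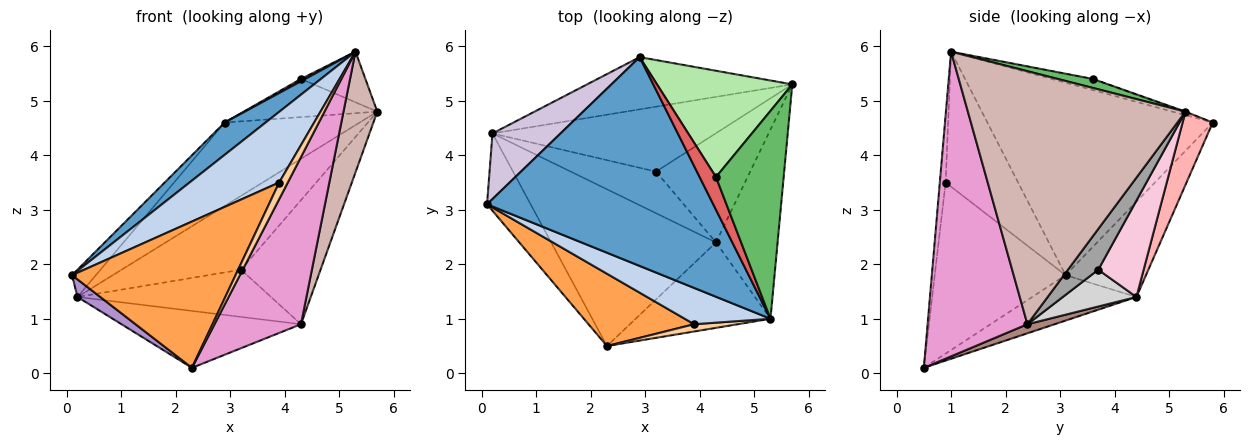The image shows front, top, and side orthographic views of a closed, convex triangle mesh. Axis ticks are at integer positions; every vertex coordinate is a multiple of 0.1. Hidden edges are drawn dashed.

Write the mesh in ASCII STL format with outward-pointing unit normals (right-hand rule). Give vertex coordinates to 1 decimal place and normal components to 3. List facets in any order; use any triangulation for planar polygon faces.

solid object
 facet normal -0.644 -0.117 0.756
  outer loop
   vertex 2.9 5.8 4.6
   vertex 0.1 3.1 1.8
   vertex 5.3 1.0 5.9
  endloop
 endfacet
 facet normal -0.584 -0.722 0.371
  outer loop
   vertex 3.9 0.9 3.5
   vertex 5.3 1.0 5.9
   vertex 0.1 3.1 1.8
  endloop
 endfacet
 facet normal -0.583 -0.729 0.360
  outer loop
   vertex 3.9 0.9 3.5
   vertex 0.1 3.1 1.8
   vertex 2.3 0.5 0.1
  endloop
 endfacet
 facet normal -0.526 -0.780 0.339
  outer loop
   vertex 3.9 0.9 3.5
   vertex 2.3 0.5 0.1
   vertex 5.3 1.0 5.9
  endloop
 endfacet
 facet normal 0.128 0.235 0.964
  outer loop
   vertex 4.3 3.6 5.4
   vertex 5.3 1.0 5.9
   vertex 5.7 5.3 4.8
  endloop
 endfacet
 facet normal -0.007 0.338 0.941
  outer loop
   vertex 4.3 3.6 5.4
   vertex 5.7 5.3 4.8
   vertex 2.9 5.8 4.6
  endloop
 endfacet
 facet normal -0.562 -0.057 0.825
  outer loop
   vertex 4.3 3.6 5.4
   vertex 2.9 5.8 4.6
   vertex 5.3 1.0 5.9
  endloop
 endfacet
 facet normal 0.186 0.833 -0.521
  outer loop
   vertex 0.2 4.4 1.4
   vertex 2.9 5.8 4.6
   vertex 5.7 5.3 4.8
  endloop
 endfacet
 facet normal -0.713 -0.156 -0.684
  outer loop
   vertex 0.2 4.4 1.4
   vertex 2.3 0.5 0.1
   vertex 0.1 3.1 1.8
  endloop
 endfacet
 facet normal -0.791 0.235 0.565
  outer loop
   vertex 0.2 4.4 1.4
   vertex 0.1 3.1 1.8
   vertex 2.9 5.8 4.6
  endloop
 endfacet
 facet normal 0.052 0.341 -0.939
  outer loop
   vertex 4.3 2.4 0.9
   vertex 2.3 0.5 0.1
   vertex 0.2 4.4 1.4
  endloop
 endfacet
 facet normal 0.961 -0.149 -0.234
  outer loop
   vertex 4.3 2.4 0.9
   vertex 5.7 5.3 4.8
   vertex 5.3 1.0 5.9
  endloop
 endfacet
 facet normal 0.717 -0.621 -0.317
  outer loop
   vertex 4.3 2.4 0.9
   vertex 5.3 1.0 5.9
   vertex 2.3 0.5 0.1
  endloop
 endfacet
 facet normal 0.274 0.722 -0.635
  outer loop
   vertex 3.2 3.7 1.9
   vertex 0.2 4.4 1.4
   vertex 5.7 5.3 4.8
  endloop
 endfacet
 facet normal 0.275 0.722 -0.635
  outer loop
   vertex 3.2 3.7 1.9
   vertex 5.7 5.3 4.8
   vertex 4.3 2.4 0.9
  endloop
 endfacet
 facet normal 0.274 0.721 -0.636
  outer loop
   vertex 3.2 3.7 1.9
   vertex 4.3 2.4 0.9
   vertex 0.2 4.4 1.4
  endloop
 endfacet
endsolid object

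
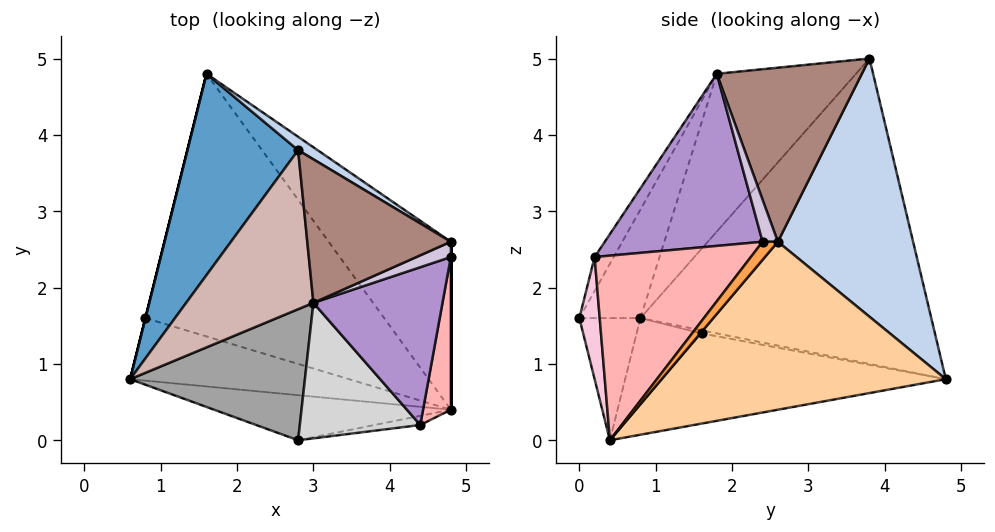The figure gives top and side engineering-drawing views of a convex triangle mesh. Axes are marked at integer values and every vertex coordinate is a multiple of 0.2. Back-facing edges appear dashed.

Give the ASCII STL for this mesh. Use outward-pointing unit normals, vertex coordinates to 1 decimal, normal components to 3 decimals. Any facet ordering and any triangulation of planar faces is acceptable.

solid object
 facet normal -0.900 0.290 0.326
  outer loop
   vertex 2.8 3.8 5.0
   vertex 1.6 4.8 0.8
   vertex 0.6 0.8 1.6
  endloop
 endfacet
 facet normal 0.550 0.834 0.041
  outer loop
   vertex 4.8 2.6 2.6
   vertex 1.6 4.8 0.8
   vertex 2.8 3.8 5.0
  endloop
 endfacet
 facet normal 1.000 0.000 0.000
  outer loop
   vertex 4.8 2.6 2.6
   vertex 4.8 2.4 2.6
   vertex 4.8 0.4 0.0
  endloop
 endfacet
 facet normal 0.664 0.571 -0.483
  outer loop
   vertex 4.8 2.6 2.6
   vertex 4.8 0.4 0.0
   vertex 1.6 4.8 0.8
  endloop
 endfacet
 facet normal -0.970 0.243 0.000
  outer loop
   vertex 0.8 1.6 1.4
   vertex 0.6 0.8 1.6
   vertex 1.6 4.8 0.8
  endloop
 endfacet
 facet normal -0.364 -0.139 -0.921
  outer loop
   vertex 0.8 1.6 1.4
   vertex 4.8 0.4 0.0
   vertex 0.6 0.8 1.6
  endloop
 endfacet
 facet normal -0.352 -0.087 -0.932
  outer loop
   vertex 0.8 1.6 1.4
   vertex 1.6 4.8 0.8
   vertex 4.8 0.4 0.0
  endloop
 endfacet
 facet normal 0.971 -0.190 0.146
  outer loop
   vertex 4.4 0.2 2.4
   vertex 4.8 0.4 0.0
   vertex 4.8 2.4 2.6
  endloop
 endfacet
 facet normal 0.784 -0.196 0.588
  outer loop
   vertex 3.0 1.8 4.8
   vertex 4.4 0.2 2.4
   vertex 4.8 2.4 2.6
  endloop
 endfacet
 facet normal 0.774 0.000 0.633
  outer loop
   vertex 3.0 1.8 4.8
   vertex 4.8 2.4 2.6
   vertex 4.8 2.6 2.6
  endloop
 endfacet
 facet normal 0.771 0.014 0.636
  outer loop
   vertex 3.0 1.8 4.8
   vertex 4.8 2.6 2.6
   vertex 2.8 3.8 5.0
  endloop
 endfacet
 facet normal -0.771 -0.139 0.622
  outer loop
   vertex 3.0 1.8 4.8
   vertex 2.8 3.8 5.0
   vertex 0.6 0.8 1.6
  endloop
 endfacet
 facet normal -0.285 -0.784 -0.552
  outer loop
   vertex 2.8 0.0 1.6
   vertex 0.6 0.8 1.6
   vertex 4.8 0.4 0.0
  endloop
 endfacet
 facet normal 0.152 -0.987 -0.057
  outer loop
   vertex 2.8 0.0 1.6
   vertex 4.8 0.4 0.0
   vertex 4.4 0.2 2.4
  endloop
 endfacet
 facet normal -0.299 -0.823 0.482
  outer loop
   vertex 2.8 0.0 1.6
   vertex 3.0 1.8 4.8
   vertex 0.6 0.8 1.6
  endloop
 endfacet
 facet normal -0.139 -0.859 0.492
  outer loop
   vertex 2.8 0.0 1.6
   vertex 4.4 0.2 2.4
   vertex 3.0 1.8 4.8
  endloop
 endfacet
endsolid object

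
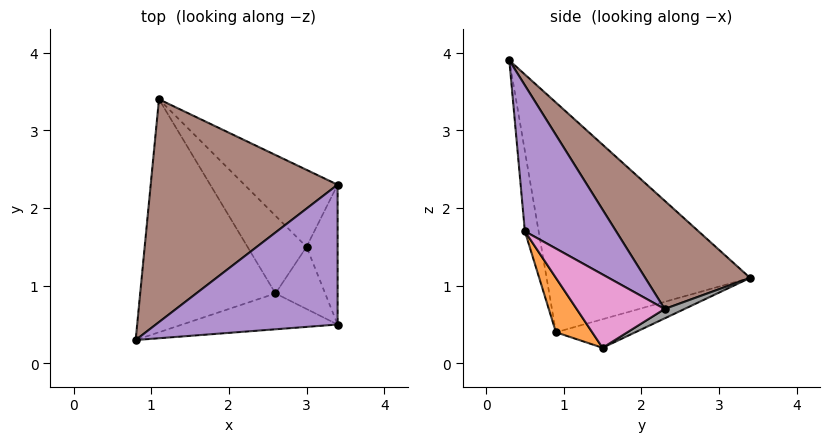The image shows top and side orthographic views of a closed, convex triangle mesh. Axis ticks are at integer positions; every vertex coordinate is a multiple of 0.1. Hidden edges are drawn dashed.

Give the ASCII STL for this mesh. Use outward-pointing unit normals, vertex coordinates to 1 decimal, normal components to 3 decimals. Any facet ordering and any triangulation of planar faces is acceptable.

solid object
 facet normal -0.117 -0.967 -0.226
  outer loop
   vertex 2.6 0.9 0.4
   vertex 3.4 0.5 1.7
   vertex 0.8 0.3 3.9
  endloop
 endfacet
 facet normal 0.600 -0.583 -0.548
  outer loop
   vertex 2.6 0.9 0.4
   vertex 3.0 1.5 0.2
   vertex 3.4 0.5 1.7
  endloop
 endfacet
 facet normal -0.807 -0.351 -0.475
  outer loop
   vertex 2.6 0.9 0.4
   vertex 0.8 0.3 3.9
   vertex 1.1 3.4 1.1
  endloop
 endfacet
 facet normal -0.436 -0.009 -0.900
  outer loop
   vertex 2.6 0.9 0.4
   vertex 1.1 3.4 1.1
   vertex 3.0 1.5 0.2
  endloop
 endfacet
 facet normal 0.575 0.397 0.715
  outer loop
   vertex 3.4 2.3 0.7
   vertex 0.8 0.3 3.9
   vertex 3.4 0.5 1.7
  endloop
 endfacet
 facet normal 0.404 0.591 0.698
  outer loop
   vertex 3.4 2.3 0.7
   vertex 1.1 3.4 1.1
   vertex 0.8 0.3 3.9
  endloop
 endfacet
 facet normal 0.900 -0.212 -0.381
  outer loop
   vertex 3.4 2.3 0.7
   vertex 3.4 0.5 1.7
   vertex 3.0 1.5 0.2
  endloop
 endfacet
 facet normal 0.087 0.496 -0.864
  outer loop
   vertex 3.4 2.3 0.7
   vertex 3.0 1.5 0.2
   vertex 1.1 3.4 1.1
  endloop
 endfacet
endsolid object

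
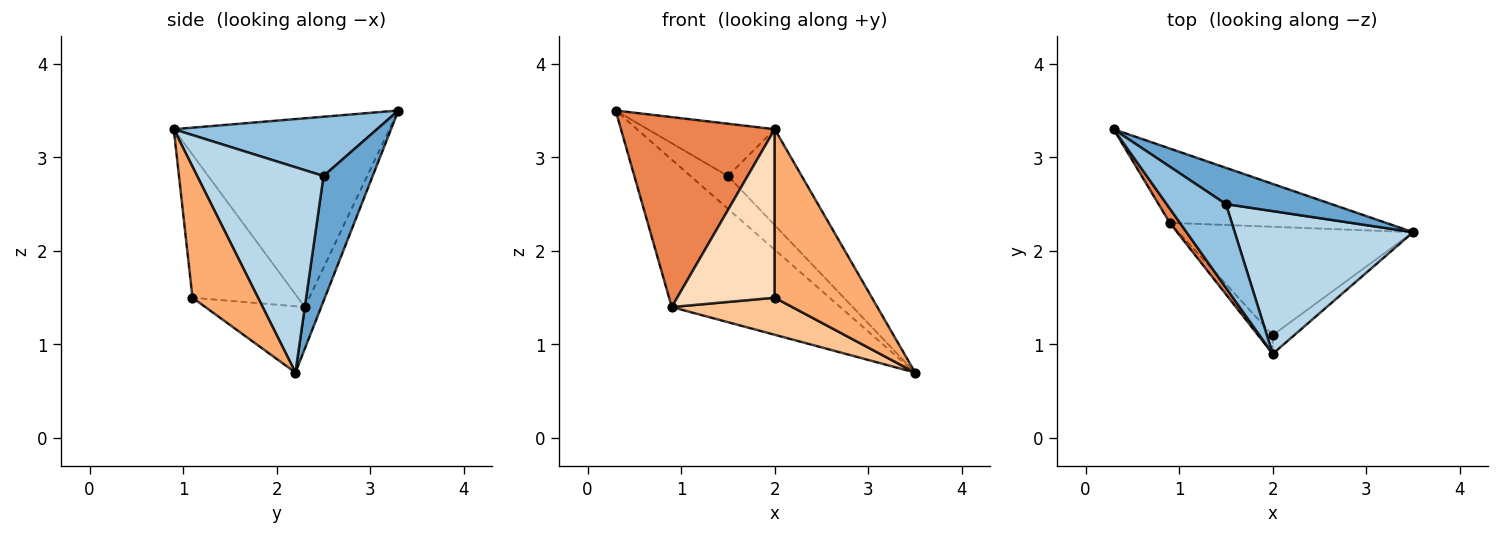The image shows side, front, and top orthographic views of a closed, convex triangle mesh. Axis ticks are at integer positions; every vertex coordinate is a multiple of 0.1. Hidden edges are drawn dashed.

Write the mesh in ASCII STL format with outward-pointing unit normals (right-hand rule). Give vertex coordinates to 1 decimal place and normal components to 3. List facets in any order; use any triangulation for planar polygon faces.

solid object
 facet normal 0.661 0.503 0.557
  outer loop
   vertex 1.5 2.5 2.8
   vertex 3.5 2.2 0.7
   vertex 0.3 3.3 3.5
  endloop
 endfacet
 facet normal 0.647 0.404 0.647
  outer loop
   vertex 1.5 2.5 2.8
   vertex 0.3 3.3 3.5
   vertex 2.0 0.9 3.3
  endloop
 endfacet
 facet normal 0.691 0.403 0.600
  outer loop
   vertex 1.5 2.5 2.8
   vertex 2.0 0.9 3.3
   vertex 3.5 2.2 0.7
  endloop
 endfacet
 facet normal -0.086 0.890 -0.448
  outer loop
   vertex 0.9 2.3 1.4
   vertex 0.3 3.3 3.5
   vertex 3.5 2.2 0.7
  endloop
 endfacet
 facet normal -0.814 -0.580 0.044
  outer loop
   vertex 0.9 2.3 1.4
   vertex 2.0 0.9 3.3
   vertex 0.3 3.3 3.5
  endloop
 endfacet
 facet normal 0.557 -0.826 -0.092
  outer loop
   vertex 2.0 1.1 1.5
   vertex 3.5 2.2 0.7
   vertex 2.0 0.9 3.3
  endloop
 endfacet
 facet normal -0.258 -0.313 -0.914
  outer loop
   vertex 2.0 1.1 1.5
   vertex 0.9 2.3 1.4
   vertex 3.5 2.2 0.7
  endloop
 endfacet
 facet normal -0.732 -0.677 -0.075
  outer loop
   vertex 2.0 1.1 1.5
   vertex 2.0 0.9 3.3
   vertex 0.9 2.3 1.4
  endloop
 endfacet
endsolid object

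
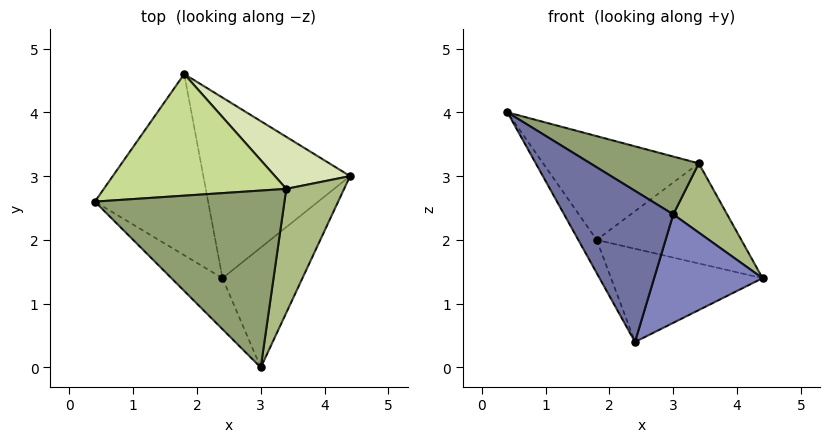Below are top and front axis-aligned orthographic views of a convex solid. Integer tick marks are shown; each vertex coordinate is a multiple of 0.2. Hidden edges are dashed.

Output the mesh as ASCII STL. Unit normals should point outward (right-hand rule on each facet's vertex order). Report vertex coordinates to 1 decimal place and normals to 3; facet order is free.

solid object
 facet normal -0.753 -0.623 -0.211
  outer loop
   vertex 2.4 1.4 0.4
   vertex 3.0 0.0 2.4
   vertex 0.4 2.6 4.0
  endloop
 endfacet
 facet normal 0.672 -0.497 -0.549
  outer loop
   vertex 2.4 1.4 0.4
   vertex 4.4 3.0 1.4
   vertex 3.0 0.0 2.4
  endloop
 endfacet
 facet normal -0.857 0.093 -0.507
  outer loop
   vertex 1.8 4.6 2.0
   vertex 2.4 1.4 0.4
   vertex 0.4 2.6 4.0
  endloop
 endfacet
 facet normal 0.077 0.457 -0.886
  outer loop
   vertex 1.8 4.6 2.0
   vertex 4.4 3.0 1.4
   vertex 2.4 1.4 0.4
  endloop
 endfacet
 facet normal 0.264 -0.300 0.917
  outer loop
   vertex 3.4 2.8 3.2
   vertex 0.4 2.6 4.0
   vertex 3.0 0.0 2.4
  endloop
 endfacet
 facet normal 0.858 -0.251 0.449
  outer loop
   vertex 3.4 2.8 3.2
   vertex 3.0 0.0 2.4
   vertex 4.4 3.0 1.4
  endloop
 endfacet
 facet normal 0.158 0.641 0.751
  outer loop
   vertex 3.4 2.8 3.2
   vertex 1.8 4.6 2.0
   vertex 0.4 2.6 4.0
  endloop
 endfacet
 facet normal 0.546 0.743 0.386
  outer loop
   vertex 3.4 2.8 3.2
   vertex 4.4 3.0 1.4
   vertex 1.8 4.6 2.0
  endloop
 endfacet
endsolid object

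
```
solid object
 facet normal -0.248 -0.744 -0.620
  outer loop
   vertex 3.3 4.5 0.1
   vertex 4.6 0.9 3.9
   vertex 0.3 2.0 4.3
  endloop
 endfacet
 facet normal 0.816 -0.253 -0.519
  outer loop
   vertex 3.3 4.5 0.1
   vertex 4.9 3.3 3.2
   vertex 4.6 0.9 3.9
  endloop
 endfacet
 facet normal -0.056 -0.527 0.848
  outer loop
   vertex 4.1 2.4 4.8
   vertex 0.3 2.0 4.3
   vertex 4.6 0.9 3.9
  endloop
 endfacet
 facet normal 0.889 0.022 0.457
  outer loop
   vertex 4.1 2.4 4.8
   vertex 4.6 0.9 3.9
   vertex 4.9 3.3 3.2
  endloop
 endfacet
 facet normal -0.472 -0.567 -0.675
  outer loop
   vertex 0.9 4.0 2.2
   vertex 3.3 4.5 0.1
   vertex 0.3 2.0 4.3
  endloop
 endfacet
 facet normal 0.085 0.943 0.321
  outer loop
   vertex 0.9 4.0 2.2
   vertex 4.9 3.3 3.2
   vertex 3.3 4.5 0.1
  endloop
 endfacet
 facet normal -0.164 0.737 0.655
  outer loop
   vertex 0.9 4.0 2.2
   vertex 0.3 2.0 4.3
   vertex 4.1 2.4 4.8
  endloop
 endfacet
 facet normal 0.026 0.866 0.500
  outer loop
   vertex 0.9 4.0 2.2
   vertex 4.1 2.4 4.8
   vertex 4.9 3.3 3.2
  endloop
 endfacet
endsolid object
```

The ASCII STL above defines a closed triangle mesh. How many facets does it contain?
8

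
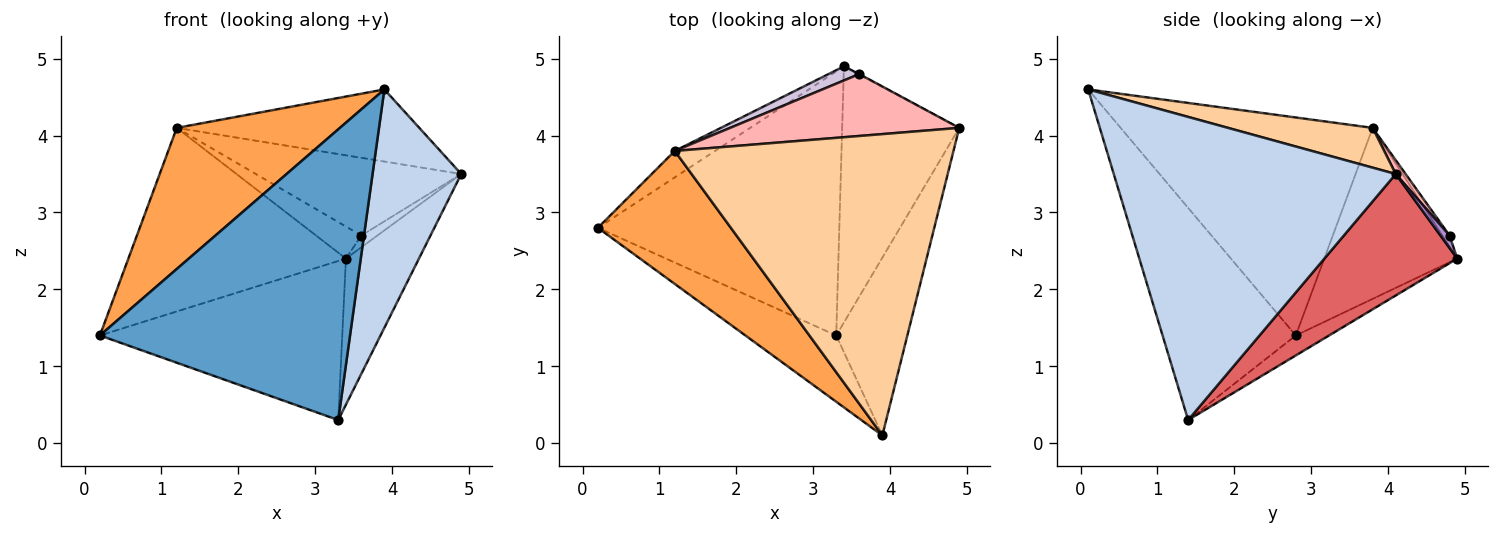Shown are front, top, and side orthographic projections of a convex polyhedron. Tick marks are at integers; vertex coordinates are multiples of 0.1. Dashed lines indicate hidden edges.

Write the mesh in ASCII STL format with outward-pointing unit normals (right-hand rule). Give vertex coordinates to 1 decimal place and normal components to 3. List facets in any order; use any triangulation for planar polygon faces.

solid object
 facet normal -0.461 -0.865 -0.197
  outer loop
   vertex 3.3 1.4 0.3
   vertex 3.9 0.1 4.6
   vertex 0.2 2.8 1.4
  endloop
 endfacet
 facet normal 0.931 -0.293 -0.218
  outer loop
   vertex 3.3 1.4 0.3
   vertex 4.9 4.1 3.5
   vertex 3.9 0.1 4.6
  endloop
 endfacet
 facet normal -0.747 -0.484 0.456
  outer loop
   vertex 1.2 3.8 4.1
   vertex 0.2 2.8 1.4
   vertex 3.9 0.1 4.6
  endloop
 endfacet
 facet normal 0.138 0.231 0.963
  outer loop
   vertex 1.2 3.8 4.1
   vertex 3.9 0.1 4.6
   vertex 4.9 4.1 3.5
  endloop
 endfacet
 facet normal -0.518 0.847 -0.122
  outer loop
   vertex 3.4 4.9 2.4
   vertex 0.2 2.8 1.4
   vertex 1.2 3.8 4.1
  endloop
 endfacet
 facet normal -0.071 0.515 -0.854
  outer loop
   vertex 3.4 4.9 2.4
   vertex 3.3 1.4 0.3
   vertex 0.2 2.8 1.4
  endloop
 endfacet
 facet normal 0.669 0.368 -0.645
  outer loop
   vertex 3.4 4.9 2.4
   vertex 4.9 4.1 3.5
   vertex 3.3 1.4 0.3
  endloop
 endfacet
 facet normal 0.038 0.782 0.623
  outer loop
   vertex 3.6 4.8 2.7
   vertex 1.2 3.8 4.1
   vertex 4.9 4.1 3.5
  endloop
 endfacet
 facet normal 0.492 0.870 -0.038
  outer loop
   vertex 3.6 4.8 2.7
   vertex 4.9 4.1 3.5
   vertex 3.4 4.9 2.4
  endloop
 endfacet
 facet normal -0.145 0.906 0.398
  outer loop
   vertex 3.6 4.8 2.7
   vertex 3.4 4.9 2.4
   vertex 1.2 3.8 4.1
  endloop
 endfacet
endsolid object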